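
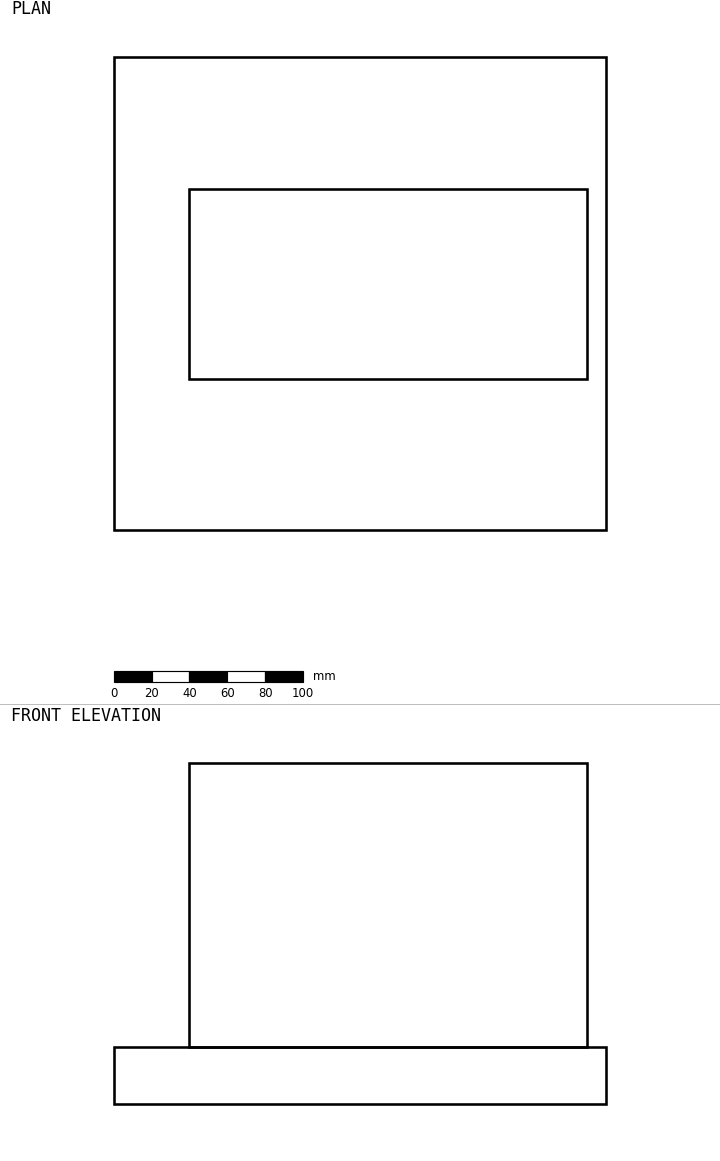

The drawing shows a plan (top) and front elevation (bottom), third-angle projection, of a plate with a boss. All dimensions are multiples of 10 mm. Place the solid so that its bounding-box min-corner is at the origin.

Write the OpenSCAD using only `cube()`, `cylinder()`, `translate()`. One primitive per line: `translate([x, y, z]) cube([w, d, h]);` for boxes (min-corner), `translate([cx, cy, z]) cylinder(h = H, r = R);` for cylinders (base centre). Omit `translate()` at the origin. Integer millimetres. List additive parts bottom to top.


cube([260, 250, 30]);
translate([40, 80, 30]) cube([210, 100, 150]);


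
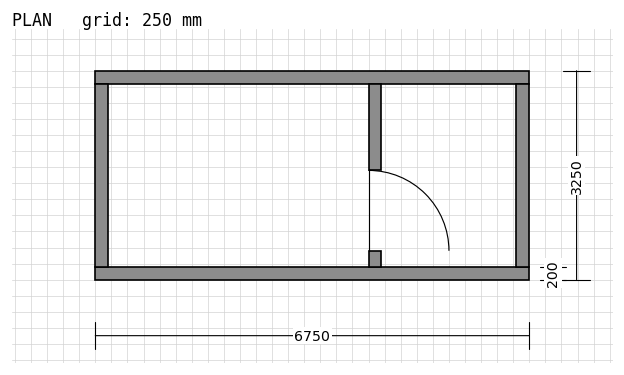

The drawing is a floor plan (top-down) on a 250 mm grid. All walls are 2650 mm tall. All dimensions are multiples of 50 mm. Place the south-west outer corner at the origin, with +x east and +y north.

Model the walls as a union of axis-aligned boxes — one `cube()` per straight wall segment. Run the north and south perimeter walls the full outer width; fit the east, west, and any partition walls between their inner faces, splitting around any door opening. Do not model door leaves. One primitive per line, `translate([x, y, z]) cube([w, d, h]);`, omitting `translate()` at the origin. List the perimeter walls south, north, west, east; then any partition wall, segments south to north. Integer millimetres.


cube([6750, 200, 2650]);
translate([0, 3050, 0]) cube([6750, 200, 2650]);
translate([0, 200, 0]) cube([200, 2850, 2650]);
translate([6550, 200, 0]) cube([200, 2850, 2650]);
translate([4250, 200, 0]) cube([200, 250, 2650]);
translate([4250, 1700, 0]) cube([200, 1350, 2650]);


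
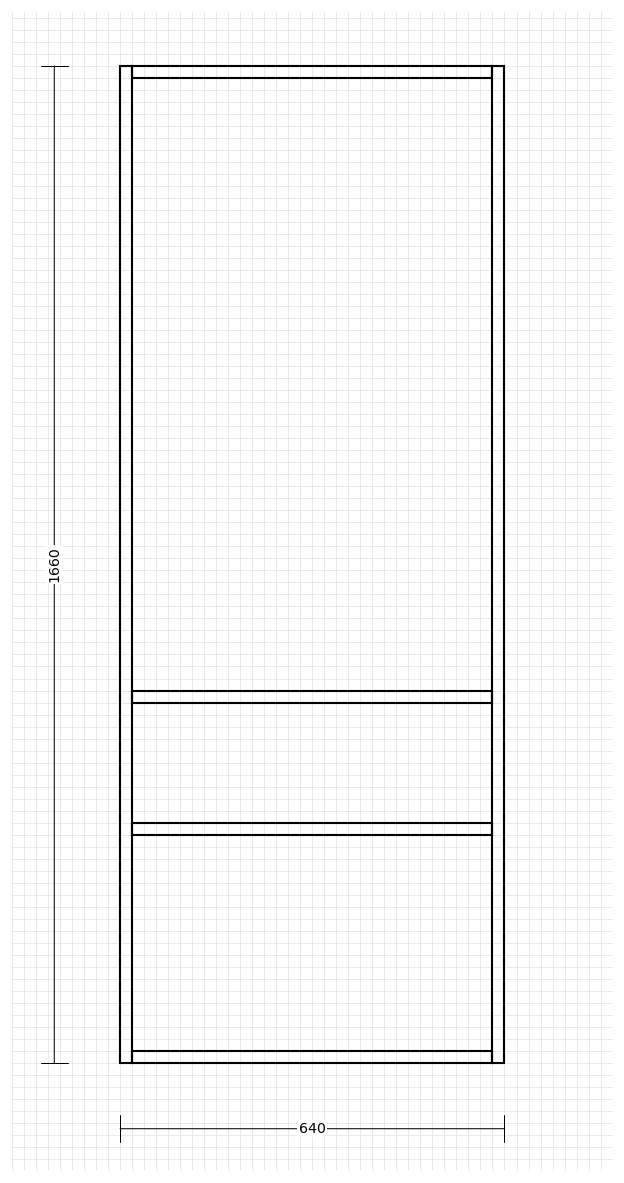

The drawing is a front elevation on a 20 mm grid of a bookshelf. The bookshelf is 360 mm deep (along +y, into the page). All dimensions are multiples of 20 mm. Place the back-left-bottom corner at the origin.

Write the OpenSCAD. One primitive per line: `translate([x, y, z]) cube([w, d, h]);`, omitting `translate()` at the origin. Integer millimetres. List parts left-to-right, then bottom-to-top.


cube([20, 360, 1660]);
translate([20, 0, 0]) cube([600, 360, 20]);
translate([20, 0, 380]) cube([600, 360, 20]);
translate([20, 0, 600]) cube([600, 360, 20]);
translate([20, 0, 1640]) cube([600, 360, 20]);
translate([620, 0, 0]) cube([20, 360, 1660]);


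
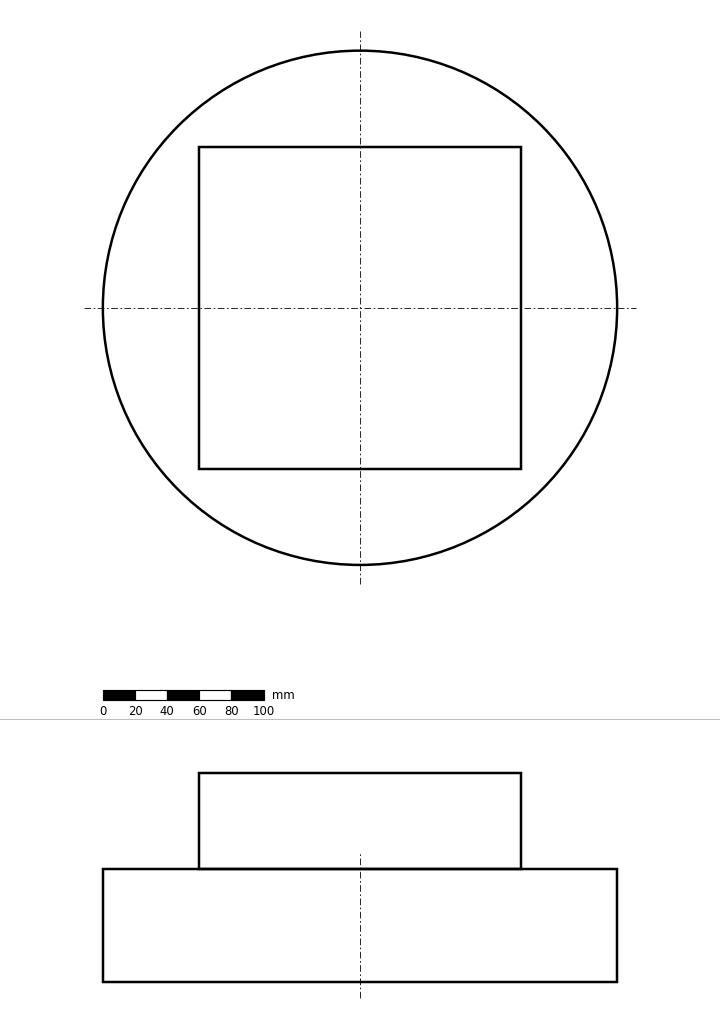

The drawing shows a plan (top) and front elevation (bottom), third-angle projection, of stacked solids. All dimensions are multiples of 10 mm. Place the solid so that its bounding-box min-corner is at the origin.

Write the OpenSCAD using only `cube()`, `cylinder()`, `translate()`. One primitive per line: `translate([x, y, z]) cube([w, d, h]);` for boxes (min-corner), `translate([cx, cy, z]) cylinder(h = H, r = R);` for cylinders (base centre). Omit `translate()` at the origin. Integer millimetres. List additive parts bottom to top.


translate([160, 160, 0]) cylinder(h = 70, r = 160);
translate([60, 60, 70]) cube([200, 200, 60]);


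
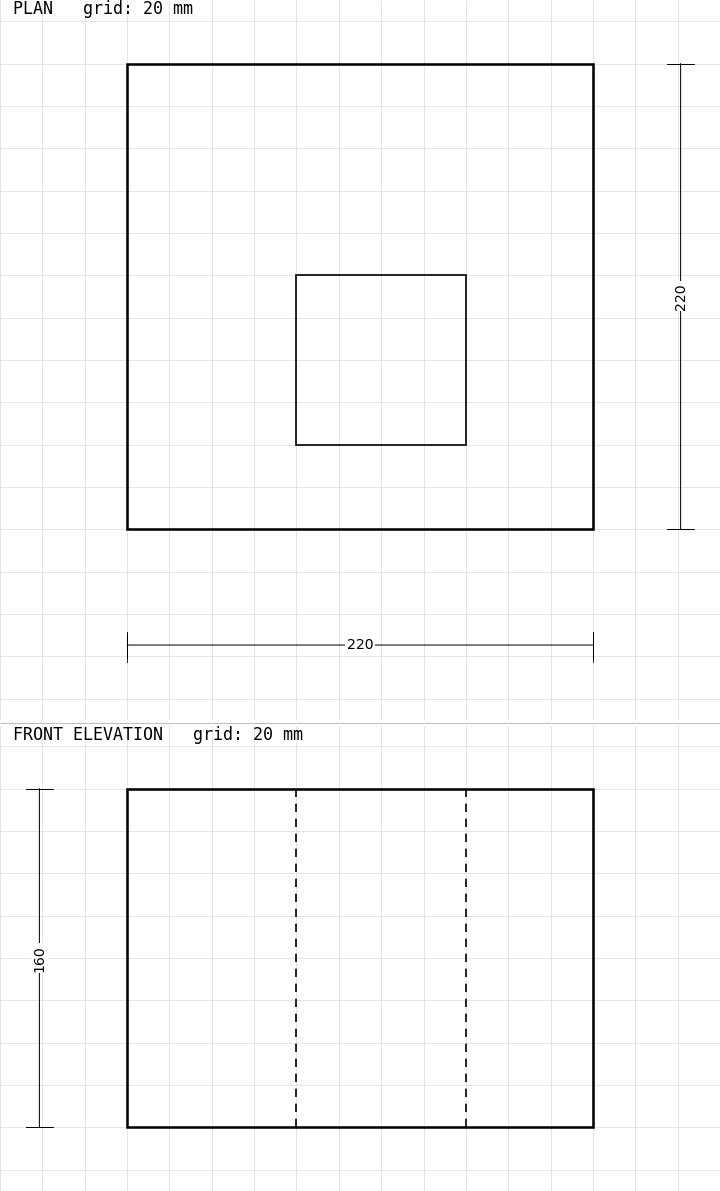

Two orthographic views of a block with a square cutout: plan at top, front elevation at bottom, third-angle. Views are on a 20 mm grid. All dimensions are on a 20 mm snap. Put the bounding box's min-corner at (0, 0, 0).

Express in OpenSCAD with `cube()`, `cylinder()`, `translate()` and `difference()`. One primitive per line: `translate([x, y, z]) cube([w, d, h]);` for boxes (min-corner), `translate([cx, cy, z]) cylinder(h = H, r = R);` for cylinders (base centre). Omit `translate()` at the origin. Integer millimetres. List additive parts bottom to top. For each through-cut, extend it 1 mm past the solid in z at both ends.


difference() {
  cube([220, 220, 160]);
  translate([80, 40, -1]) cube([80, 80, 162]);
}


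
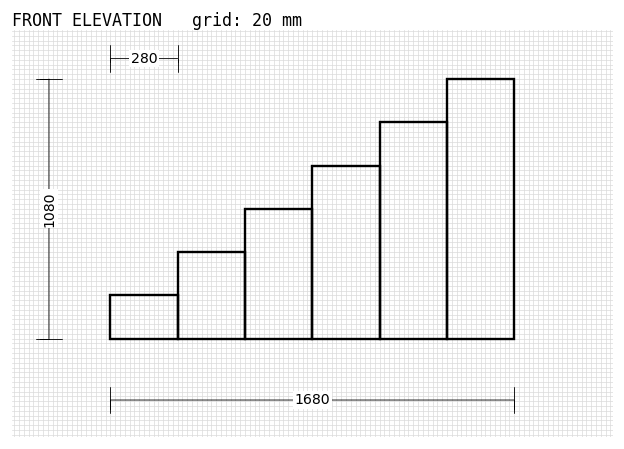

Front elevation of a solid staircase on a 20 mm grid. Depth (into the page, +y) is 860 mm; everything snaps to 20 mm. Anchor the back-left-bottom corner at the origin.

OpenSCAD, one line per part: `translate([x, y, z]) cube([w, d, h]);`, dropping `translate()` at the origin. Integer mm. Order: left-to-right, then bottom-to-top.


cube([280, 860, 180]);
translate([280, 0, 0]) cube([280, 860, 360]);
translate([560, 0, 0]) cube([280, 860, 540]);
translate([840, 0, 0]) cube([280, 860, 720]);
translate([1120, 0, 0]) cube([280, 860, 900]);
translate([1400, 0, 0]) cube([280, 860, 1080]);


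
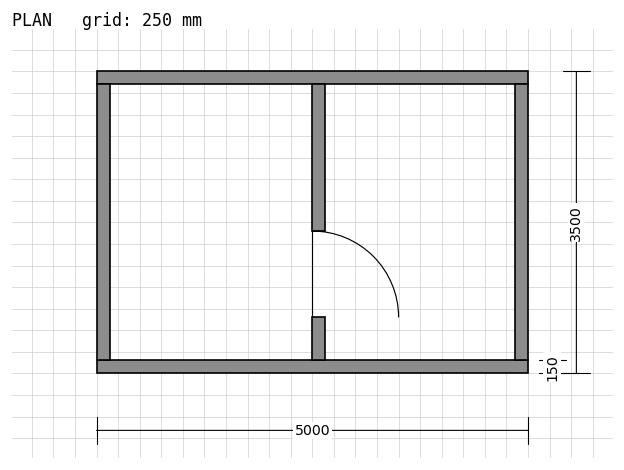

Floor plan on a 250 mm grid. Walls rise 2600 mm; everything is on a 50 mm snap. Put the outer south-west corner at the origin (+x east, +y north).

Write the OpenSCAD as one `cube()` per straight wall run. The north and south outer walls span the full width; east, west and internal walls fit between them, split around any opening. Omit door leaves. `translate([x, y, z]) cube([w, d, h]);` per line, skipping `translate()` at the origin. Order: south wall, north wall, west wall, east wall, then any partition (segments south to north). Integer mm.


cube([5000, 150, 2600]);
translate([0, 3350, 0]) cube([5000, 150, 2600]);
translate([0, 150, 0]) cube([150, 3200, 2600]);
translate([4850, 150, 0]) cube([150, 3200, 2600]);
translate([2500, 150, 0]) cube([150, 500, 2600]);
translate([2500, 1650, 0]) cube([150, 1700, 2600]);


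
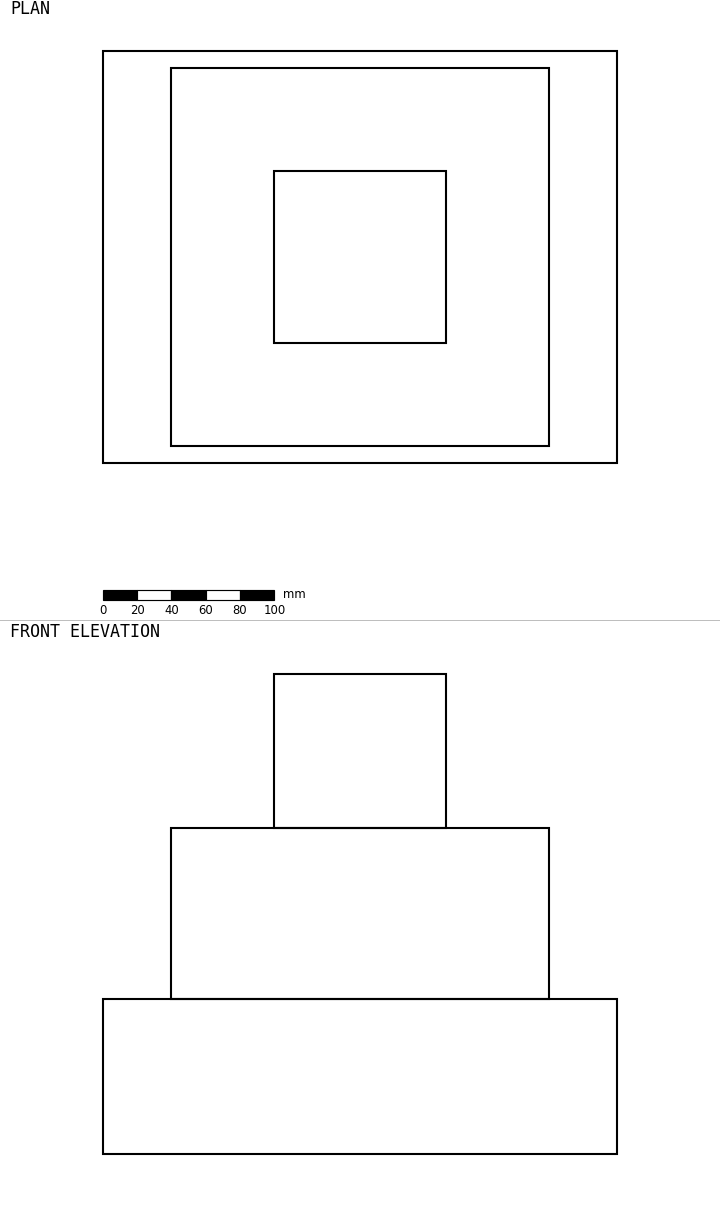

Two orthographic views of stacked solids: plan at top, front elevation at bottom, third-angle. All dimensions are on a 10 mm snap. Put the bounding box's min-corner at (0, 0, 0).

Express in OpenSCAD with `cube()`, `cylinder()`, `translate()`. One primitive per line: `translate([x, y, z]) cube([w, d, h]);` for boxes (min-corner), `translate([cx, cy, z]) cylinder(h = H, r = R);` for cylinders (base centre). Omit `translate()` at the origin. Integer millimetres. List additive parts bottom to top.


cube([300, 240, 90]);
translate([40, 10, 90]) cube([220, 220, 100]);
translate([100, 70, 190]) cube([100, 100, 90]);


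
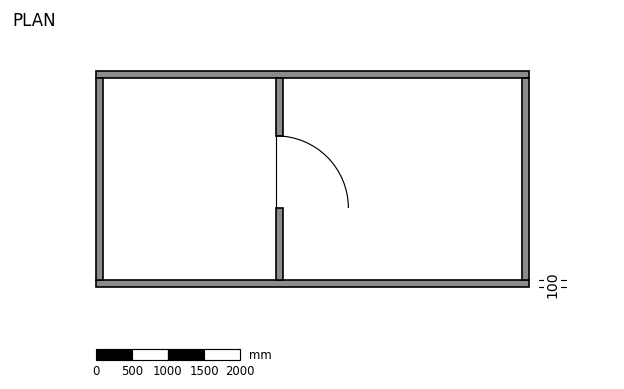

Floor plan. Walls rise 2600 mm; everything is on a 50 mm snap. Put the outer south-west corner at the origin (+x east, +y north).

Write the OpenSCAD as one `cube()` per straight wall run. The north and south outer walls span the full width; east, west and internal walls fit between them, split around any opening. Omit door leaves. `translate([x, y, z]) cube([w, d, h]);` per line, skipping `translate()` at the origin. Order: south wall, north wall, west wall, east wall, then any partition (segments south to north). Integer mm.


cube([6000, 100, 2600]);
translate([0, 2900, 0]) cube([6000, 100, 2600]);
translate([0, 100, 0]) cube([100, 2800, 2600]);
translate([5900, 100, 0]) cube([100, 2800, 2600]);
translate([2500, 100, 0]) cube([100, 1000, 2600]);
translate([2500, 2100, 0]) cube([100, 800, 2600]);


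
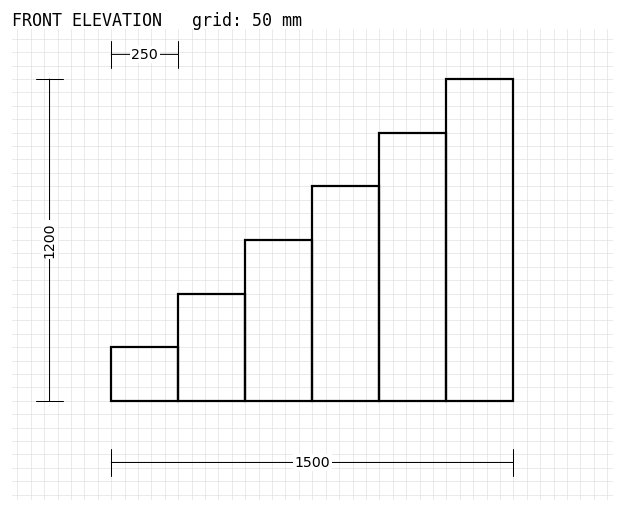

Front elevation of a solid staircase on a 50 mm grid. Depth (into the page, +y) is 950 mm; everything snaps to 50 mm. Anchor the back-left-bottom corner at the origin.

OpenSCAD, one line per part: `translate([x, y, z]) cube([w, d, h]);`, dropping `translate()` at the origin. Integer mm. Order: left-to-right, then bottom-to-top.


cube([250, 950, 200]);
translate([250, 0, 0]) cube([250, 950, 400]);
translate([500, 0, 0]) cube([250, 950, 600]);
translate([750, 0, 0]) cube([250, 950, 800]);
translate([1000, 0, 0]) cube([250, 950, 1000]);
translate([1250, 0, 0]) cube([250, 950, 1200]);


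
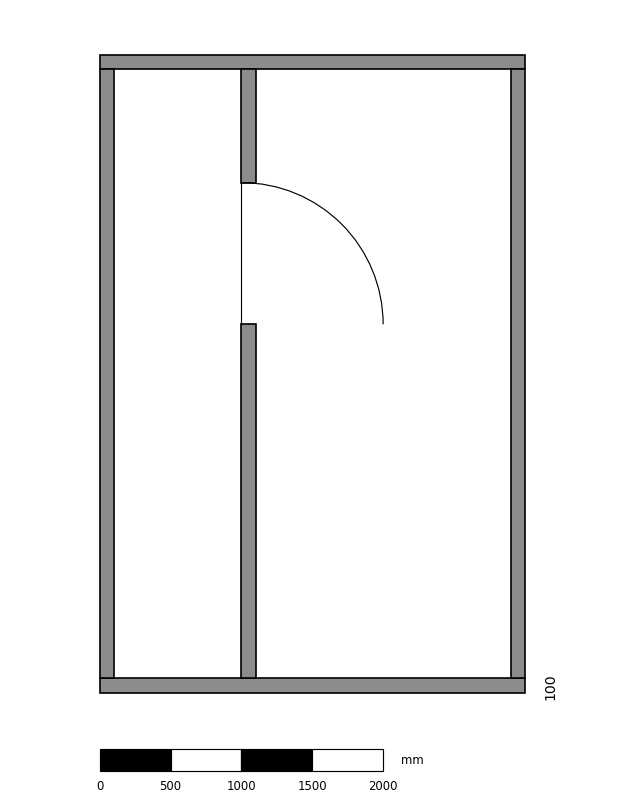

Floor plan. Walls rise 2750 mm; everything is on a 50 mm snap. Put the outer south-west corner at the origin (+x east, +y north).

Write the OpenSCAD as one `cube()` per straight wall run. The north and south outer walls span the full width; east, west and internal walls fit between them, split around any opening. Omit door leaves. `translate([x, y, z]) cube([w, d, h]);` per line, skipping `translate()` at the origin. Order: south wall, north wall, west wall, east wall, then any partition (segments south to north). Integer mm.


cube([3000, 100, 2750]);
translate([0, 4400, 0]) cube([3000, 100, 2750]);
translate([0, 100, 0]) cube([100, 4300, 2750]);
translate([2900, 100, 0]) cube([100, 4300, 2750]);
translate([1000, 100, 0]) cube([100, 2500, 2750]);
translate([1000, 3600, 0]) cube([100, 800, 2750]);


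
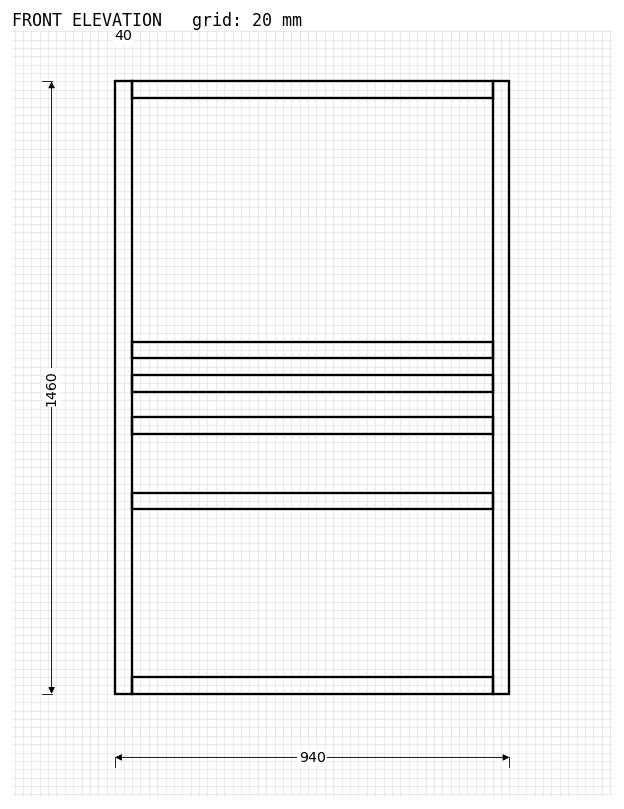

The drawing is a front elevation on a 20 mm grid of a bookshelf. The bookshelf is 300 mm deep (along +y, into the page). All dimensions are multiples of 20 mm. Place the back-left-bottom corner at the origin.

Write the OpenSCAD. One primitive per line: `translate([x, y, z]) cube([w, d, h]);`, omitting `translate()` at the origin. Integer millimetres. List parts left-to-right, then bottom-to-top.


cube([40, 300, 1460]);
translate([40, 0, 0]) cube([860, 300, 40]);
translate([40, 0, 440]) cube([860, 300, 40]);
translate([40, 0, 620]) cube([860, 300, 40]);
translate([40, 0, 720]) cube([860, 300, 40]);
translate([40, 0, 800]) cube([860, 300, 40]);
translate([40, 0, 1420]) cube([860, 300, 40]);
translate([900, 0, 0]) cube([40, 300, 1460]);


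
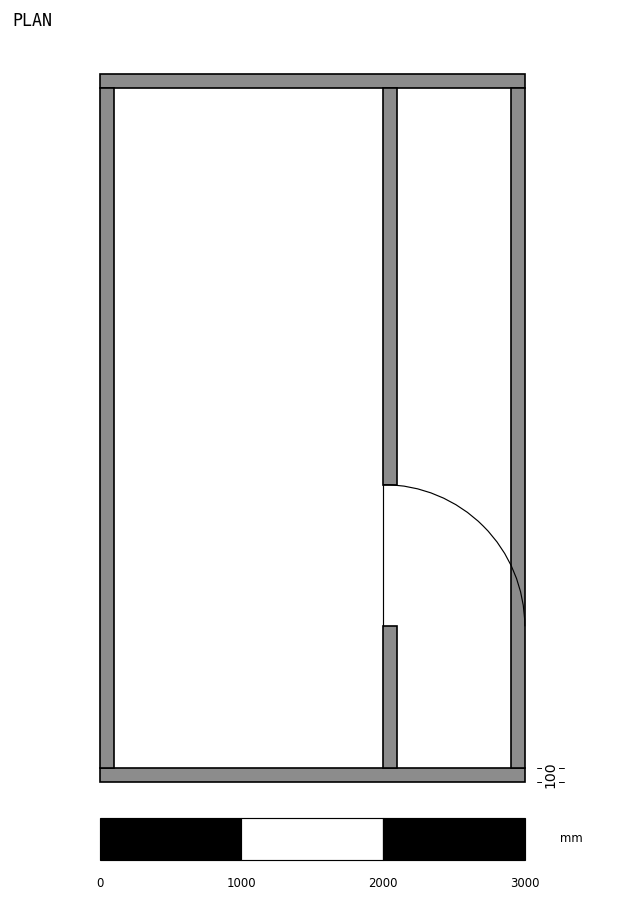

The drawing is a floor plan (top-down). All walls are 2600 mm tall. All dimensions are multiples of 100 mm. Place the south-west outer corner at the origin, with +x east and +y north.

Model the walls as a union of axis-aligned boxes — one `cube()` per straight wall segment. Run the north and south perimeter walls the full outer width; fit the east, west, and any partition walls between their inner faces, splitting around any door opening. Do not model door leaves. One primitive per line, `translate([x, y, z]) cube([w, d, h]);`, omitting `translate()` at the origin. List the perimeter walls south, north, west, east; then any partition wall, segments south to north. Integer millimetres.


cube([3000, 100, 2600]);
translate([0, 4900, 0]) cube([3000, 100, 2600]);
translate([0, 100, 0]) cube([100, 4800, 2600]);
translate([2900, 100, 0]) cube([100, 4800, 2600]);
translate([2000, 100, 0]) cube([100, 1000, 2600]);
translate([2000, 2100, 0]) cube([100, 2800, 2600]);


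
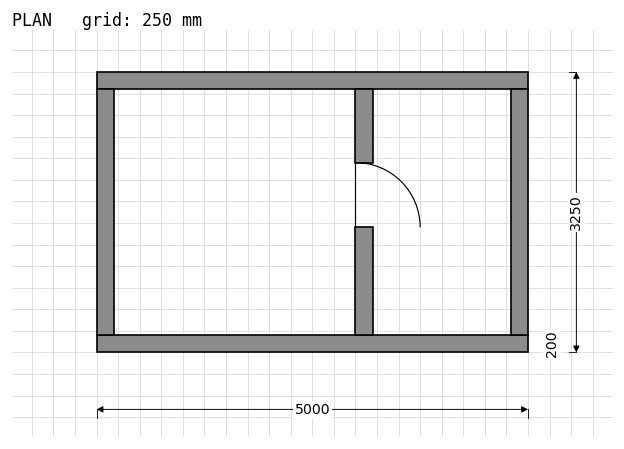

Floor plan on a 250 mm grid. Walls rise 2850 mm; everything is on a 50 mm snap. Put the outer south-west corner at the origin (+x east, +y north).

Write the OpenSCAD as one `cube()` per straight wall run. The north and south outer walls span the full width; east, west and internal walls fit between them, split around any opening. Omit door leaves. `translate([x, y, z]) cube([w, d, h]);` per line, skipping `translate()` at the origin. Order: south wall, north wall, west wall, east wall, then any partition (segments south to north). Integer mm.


cube([5000, 200, 2850]);
translate([0, 3050, 0]) cube([5000, 200, 2850]);
translate([0, 200, 0]) cube([200, 2850, 2850]);
translate([4800, 200, 0]) cube([200, 2850, 2850]);
translate([3000, 200, 0]) cube([200, 1250, 2850]);
translate([3000, 2200, 0]) cube([200, 850, 2850]);


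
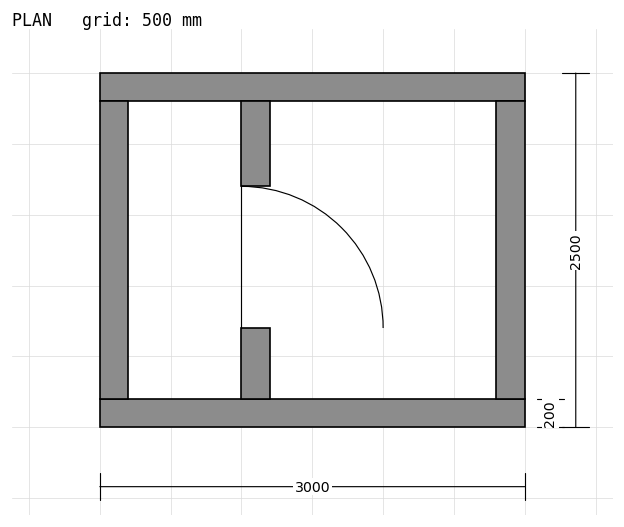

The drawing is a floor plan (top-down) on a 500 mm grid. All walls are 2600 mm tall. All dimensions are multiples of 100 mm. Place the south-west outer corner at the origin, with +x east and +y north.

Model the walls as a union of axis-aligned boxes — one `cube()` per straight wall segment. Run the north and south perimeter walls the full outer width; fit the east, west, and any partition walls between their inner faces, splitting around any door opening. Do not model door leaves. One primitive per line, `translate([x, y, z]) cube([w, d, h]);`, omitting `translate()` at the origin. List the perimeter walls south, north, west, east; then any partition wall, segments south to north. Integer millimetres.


cube([3000, 200, 2600]);
translate([0, 2300, 0]) cube([3000, 200, 2600]);
translate([0, 200, 0]) cube([200, 2100, 2600]);
translate([2800, 200, 0]) cube([200, 2100, 2600]);
translate([1000, 200, 0]) cube([200, 500, 2600]);
translate([1000, 1700, 0]) cube([200, 600, 2600]);


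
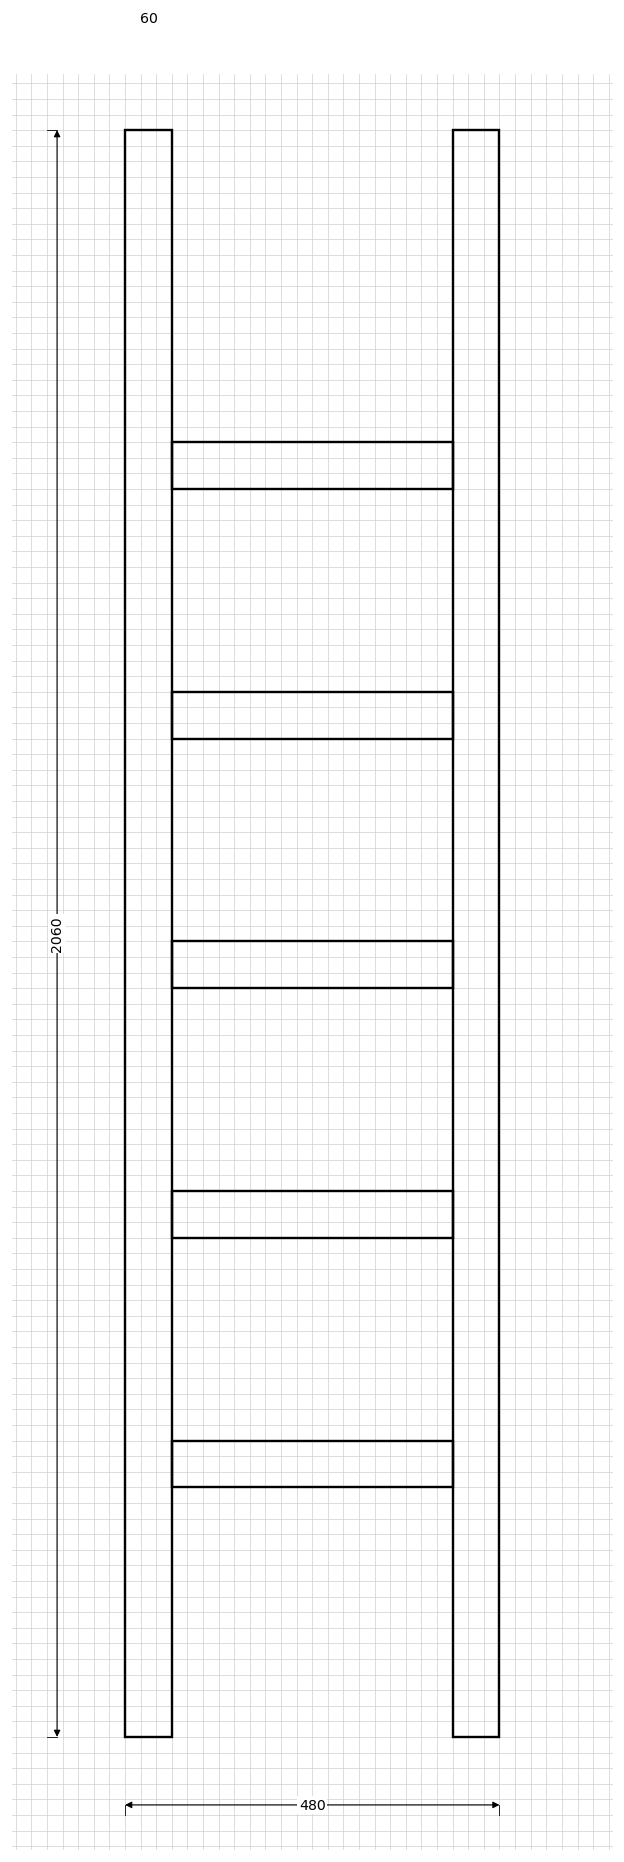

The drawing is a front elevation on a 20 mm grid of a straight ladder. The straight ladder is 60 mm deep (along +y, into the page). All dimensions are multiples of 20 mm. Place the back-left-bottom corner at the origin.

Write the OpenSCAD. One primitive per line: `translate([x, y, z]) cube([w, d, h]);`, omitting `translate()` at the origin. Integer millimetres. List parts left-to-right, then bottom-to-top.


cube([60, 60, 2060]);
translate([60, 0, 320]) cube([360, 60, 60]);
translate([60, 0, 640]) cube([360, 60, 60]);
translate([60, 0, 960]) cube([360, 60, 60]);
translate([60, 0, 1280]) cube([360, 60, 60]);
translate([60, 0, 1600]) cube([360, 60, 60]);
translate([420, 0, 0]) cube([60, 60, 2060]);


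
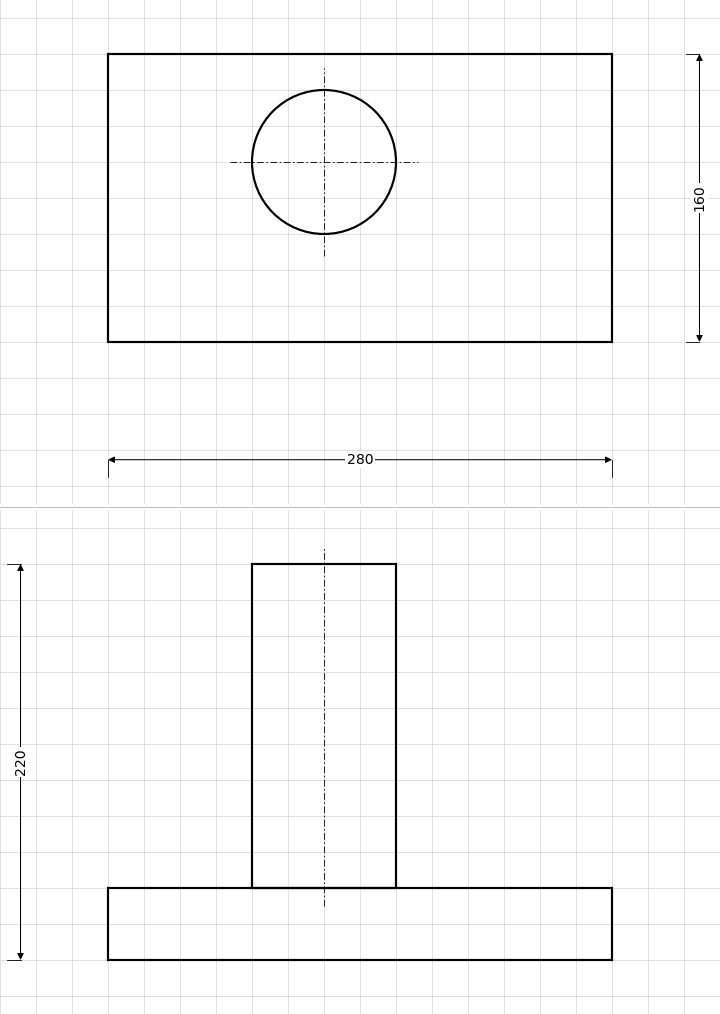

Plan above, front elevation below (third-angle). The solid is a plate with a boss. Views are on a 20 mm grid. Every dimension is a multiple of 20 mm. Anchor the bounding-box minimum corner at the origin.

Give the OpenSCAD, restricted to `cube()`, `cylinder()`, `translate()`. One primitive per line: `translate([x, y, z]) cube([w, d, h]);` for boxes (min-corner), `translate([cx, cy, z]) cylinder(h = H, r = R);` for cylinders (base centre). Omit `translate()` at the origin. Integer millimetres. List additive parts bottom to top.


cube([280, 160, 40]);
translate([120, 100, 40]) cylinder(h = 180, r = 40);


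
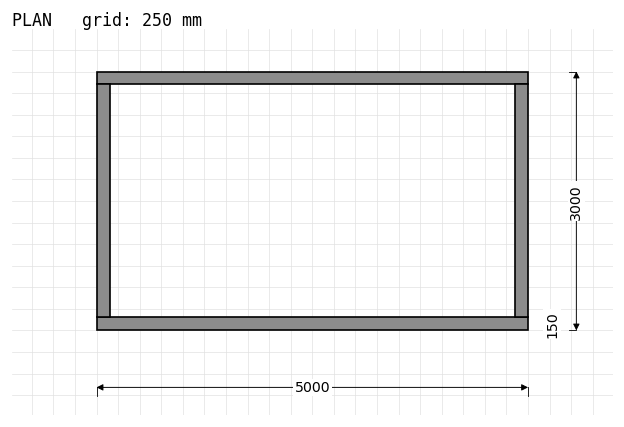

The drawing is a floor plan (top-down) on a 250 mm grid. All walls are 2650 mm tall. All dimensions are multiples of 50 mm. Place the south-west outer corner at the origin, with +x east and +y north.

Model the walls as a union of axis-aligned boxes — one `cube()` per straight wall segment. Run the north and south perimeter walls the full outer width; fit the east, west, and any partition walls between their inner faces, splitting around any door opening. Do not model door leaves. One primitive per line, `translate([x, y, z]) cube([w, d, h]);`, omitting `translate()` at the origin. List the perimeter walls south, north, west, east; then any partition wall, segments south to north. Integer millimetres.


cube([5000, 150, 2650]);
translate([0, 2850, 0]) cube([5000, 150, 2650]);
translate([0, 150, 0]) cube([150, 2700, 2650]);
translate([4850, 150, 0]) cube([150, 2700, 2650]);


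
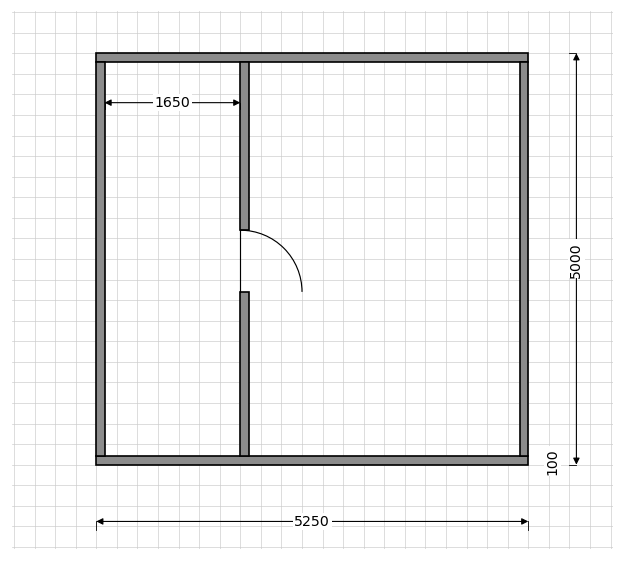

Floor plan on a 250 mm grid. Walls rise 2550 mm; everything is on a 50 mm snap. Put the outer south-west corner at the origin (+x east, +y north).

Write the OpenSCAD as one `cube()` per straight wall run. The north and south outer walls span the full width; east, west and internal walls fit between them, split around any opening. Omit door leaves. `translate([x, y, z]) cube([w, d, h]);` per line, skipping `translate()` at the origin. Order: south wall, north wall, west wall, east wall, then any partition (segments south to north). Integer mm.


cube([5250, 100, 2550]);
translate([0, 4900, 0]) cube([5250, 100, 2550]);
translate([0, 100, 0]) cube([100, 4800, 2550]);
translate([5150, 100, 0]) cube([100, 4800, 2550]);
translate([1750, 100, 0]) cube([100, 2000, 2550]);
translate([1750, 2850, 0]) cube([100, 2050, 2550]);


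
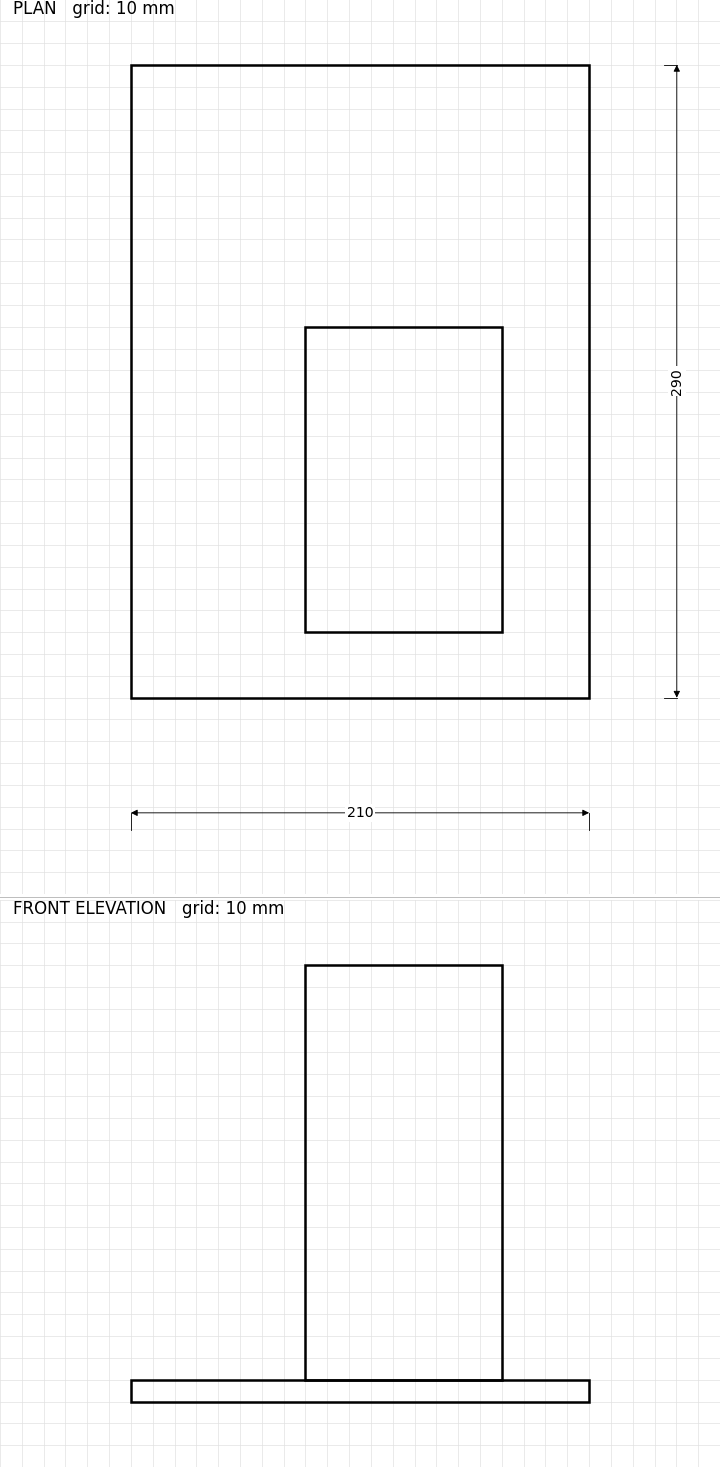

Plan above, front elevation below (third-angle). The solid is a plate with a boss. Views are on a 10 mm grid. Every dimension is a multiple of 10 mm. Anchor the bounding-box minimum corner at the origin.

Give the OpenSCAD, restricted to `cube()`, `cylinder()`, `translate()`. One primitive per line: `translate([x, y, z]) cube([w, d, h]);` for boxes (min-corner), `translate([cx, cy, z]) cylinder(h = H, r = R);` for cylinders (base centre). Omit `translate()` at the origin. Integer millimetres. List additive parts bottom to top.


cube([210, 290, 10]);
translate([80, 30, 10]) cube([90, 140, 190]);


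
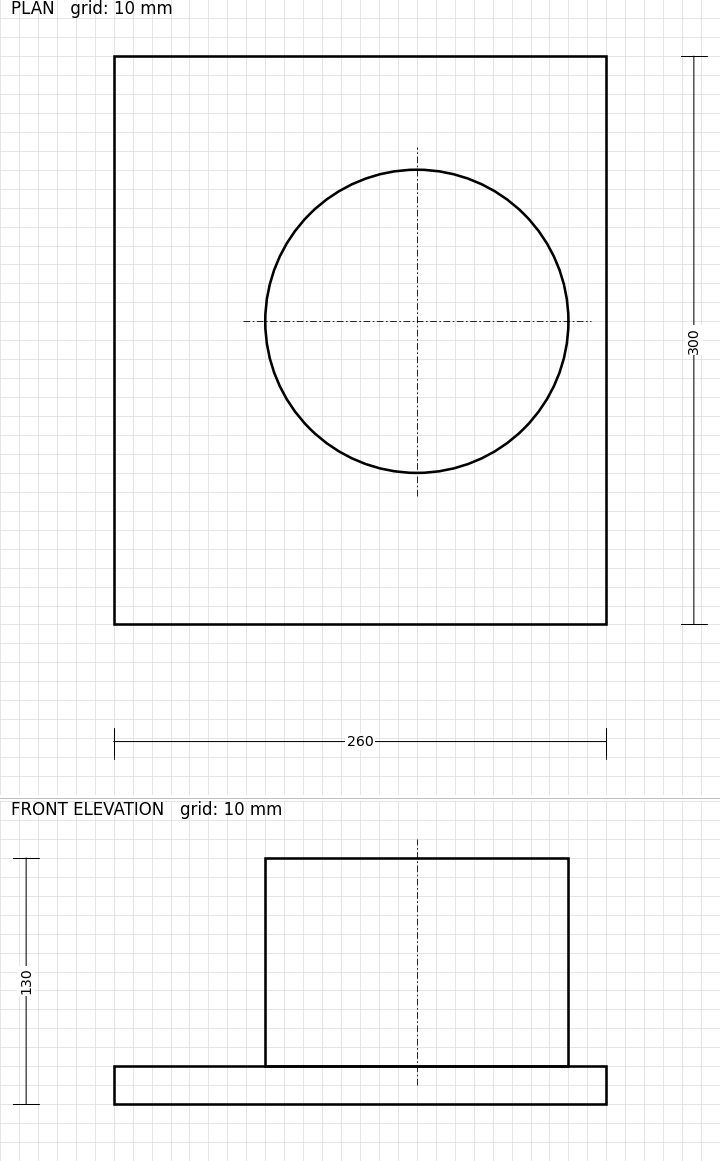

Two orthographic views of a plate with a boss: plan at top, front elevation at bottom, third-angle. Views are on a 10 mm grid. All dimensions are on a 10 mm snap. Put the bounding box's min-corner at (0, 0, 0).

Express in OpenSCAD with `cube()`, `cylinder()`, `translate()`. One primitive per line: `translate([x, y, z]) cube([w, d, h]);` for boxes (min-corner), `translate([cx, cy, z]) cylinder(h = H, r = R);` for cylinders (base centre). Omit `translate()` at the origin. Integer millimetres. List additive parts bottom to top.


cube([260, 300, 20]);
translate([160, 160, 20]) cylinder(h = 110, r = 80);


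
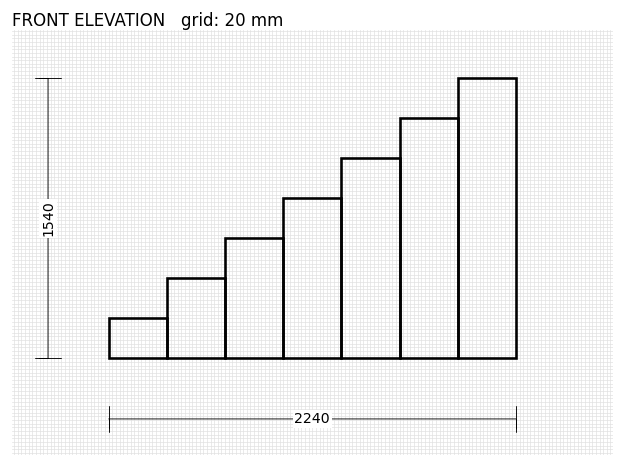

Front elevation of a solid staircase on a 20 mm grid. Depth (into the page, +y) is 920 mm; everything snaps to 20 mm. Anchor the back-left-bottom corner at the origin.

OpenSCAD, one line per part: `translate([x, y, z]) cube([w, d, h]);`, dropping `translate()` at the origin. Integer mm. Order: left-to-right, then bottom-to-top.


cube([320, 920, 220]);
translate([320, 0, 0]) cube([320, 920, 440]);
translate([640, 0, 0]) cube([320, 920, 660]);
translate([960, 0, 0]) cube([320, 920, 880]);
translate([1280, 0, 0]) cube([320, 920, 1100]);
translate([1600, 0, 0]) cube([320, 920, 1320]);
translate([1920, 0, 0]) cube([320, 920, 1540]);


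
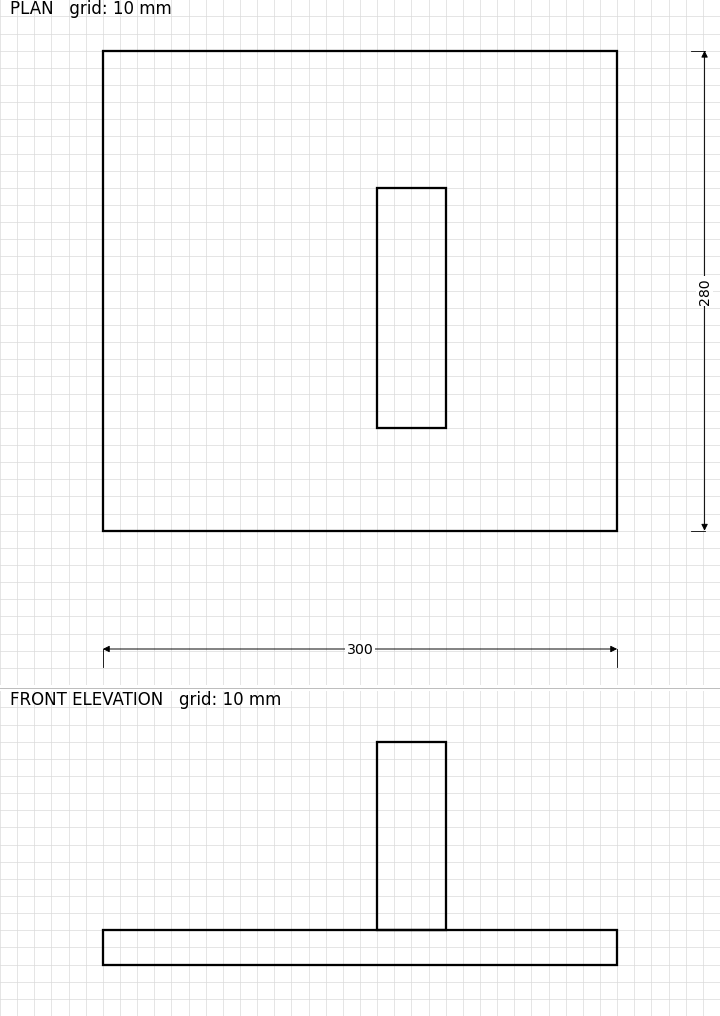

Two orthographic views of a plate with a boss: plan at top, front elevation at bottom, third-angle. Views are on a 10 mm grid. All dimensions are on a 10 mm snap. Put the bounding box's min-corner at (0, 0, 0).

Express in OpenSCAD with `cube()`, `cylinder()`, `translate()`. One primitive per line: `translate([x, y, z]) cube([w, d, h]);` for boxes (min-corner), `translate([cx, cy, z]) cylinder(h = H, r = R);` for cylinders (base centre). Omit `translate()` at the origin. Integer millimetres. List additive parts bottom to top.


cube([300, 280, 20]);
translate([160, 60, 20]) cube([40, 140, 110]);


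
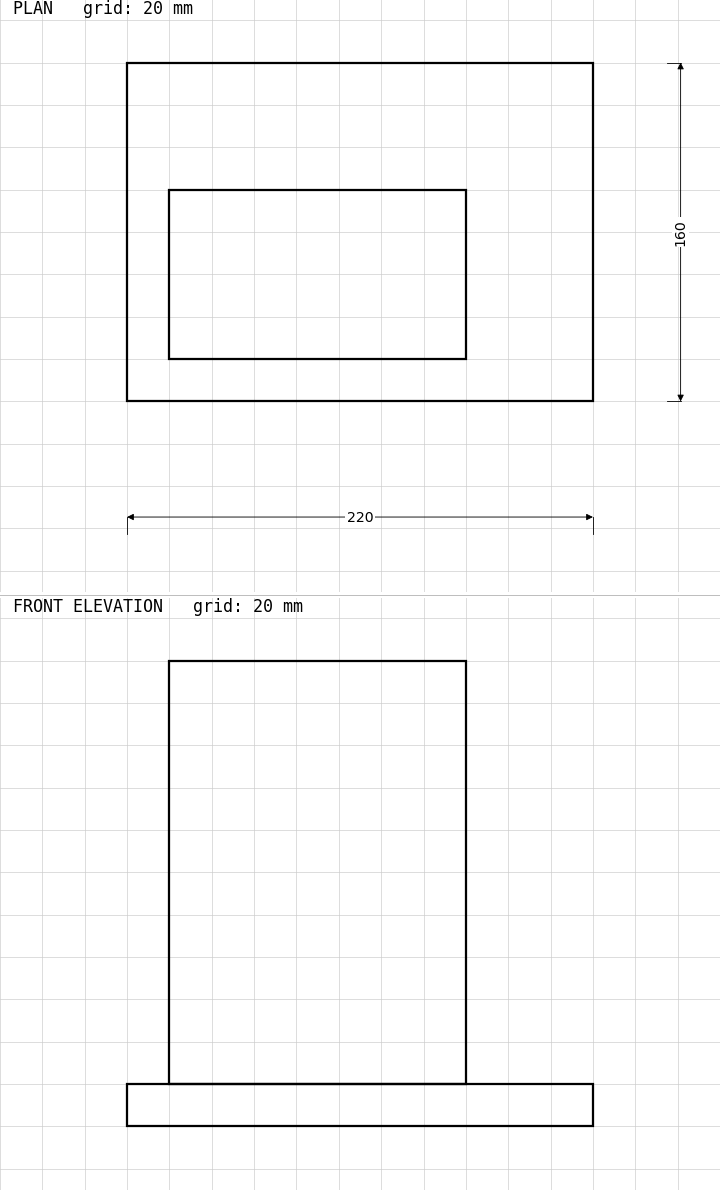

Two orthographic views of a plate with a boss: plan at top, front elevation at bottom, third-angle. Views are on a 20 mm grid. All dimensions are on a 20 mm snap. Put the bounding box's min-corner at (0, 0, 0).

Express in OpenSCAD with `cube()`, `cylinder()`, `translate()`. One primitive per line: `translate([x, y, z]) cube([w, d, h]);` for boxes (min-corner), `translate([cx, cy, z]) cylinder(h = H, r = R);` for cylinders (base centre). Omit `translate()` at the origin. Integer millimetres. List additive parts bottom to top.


cube([220, 160, 20]);
translate([20, 20, 20]) cube([140, 80, 200]);


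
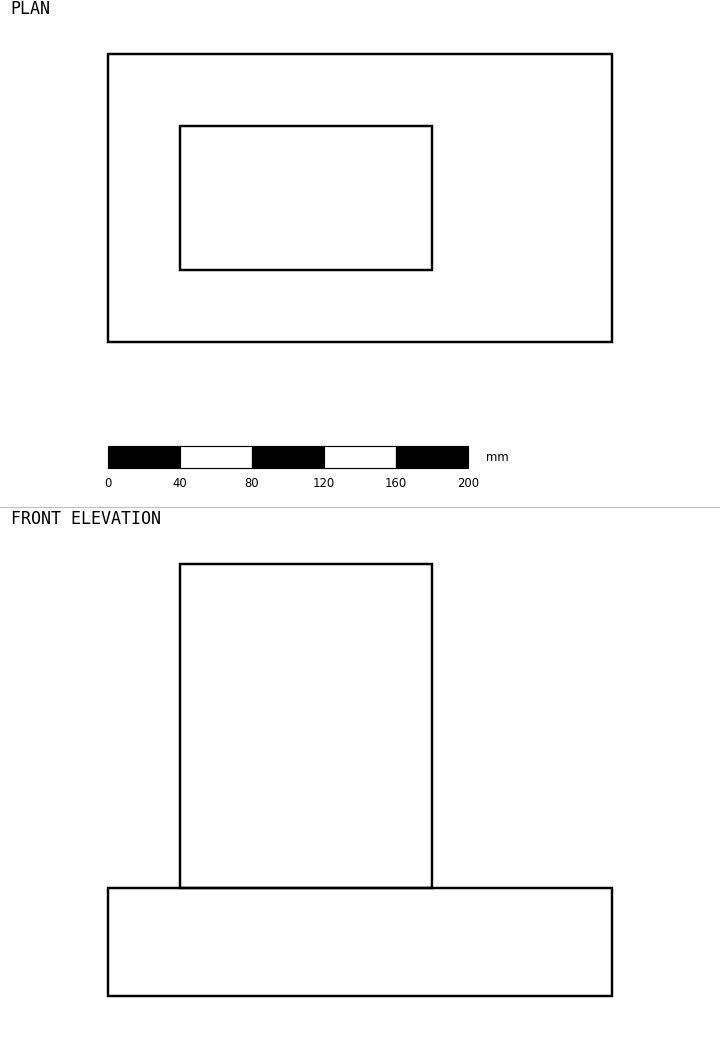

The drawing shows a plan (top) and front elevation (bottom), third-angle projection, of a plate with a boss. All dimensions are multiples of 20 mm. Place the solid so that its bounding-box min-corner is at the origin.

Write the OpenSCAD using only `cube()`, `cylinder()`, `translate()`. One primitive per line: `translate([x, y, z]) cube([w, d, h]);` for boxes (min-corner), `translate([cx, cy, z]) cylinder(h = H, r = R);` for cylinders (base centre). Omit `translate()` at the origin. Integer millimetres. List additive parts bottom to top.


cube([280, 160, 60]);
translate([40, 40, 60]) cube([140, 80, 180]);


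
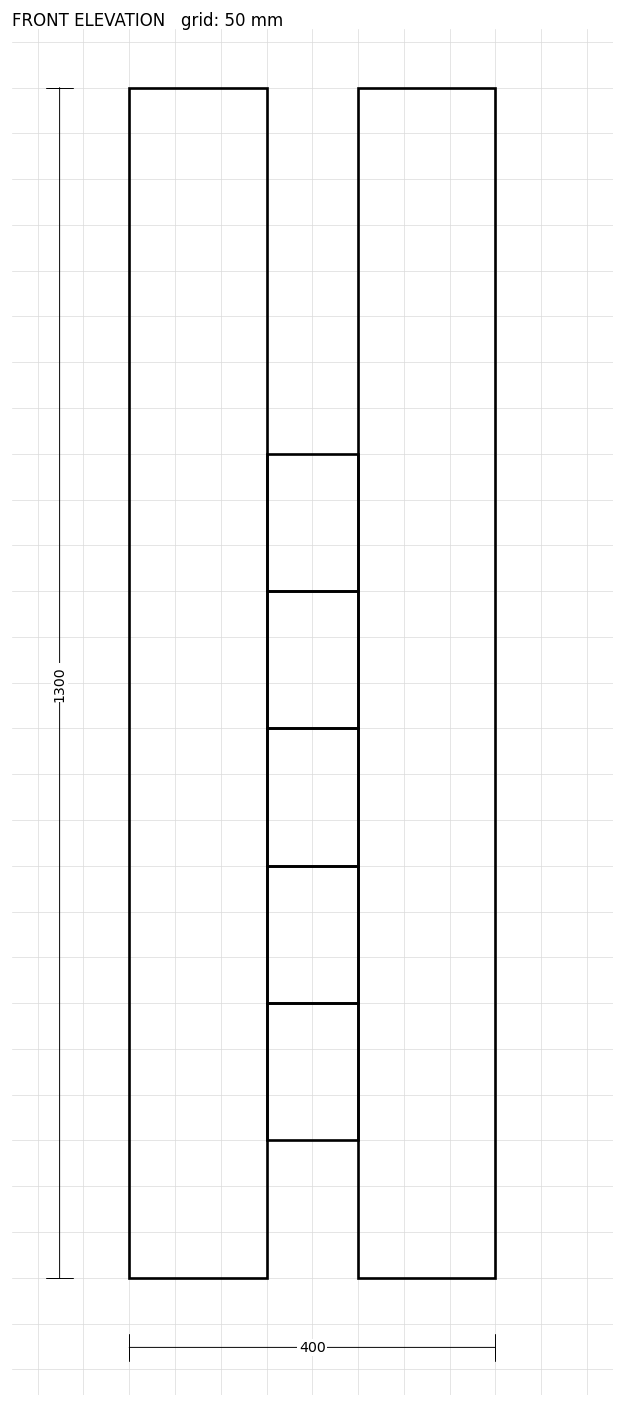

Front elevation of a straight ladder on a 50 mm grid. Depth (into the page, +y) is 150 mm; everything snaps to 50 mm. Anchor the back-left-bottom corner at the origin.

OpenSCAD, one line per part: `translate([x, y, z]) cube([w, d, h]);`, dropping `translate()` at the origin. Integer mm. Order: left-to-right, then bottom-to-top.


cube([150, 150, 1300]);
translate([150, 0, 150]) cube([100, 150, 150]);
translate([150, 0, 300]) cube([100, 150, 150]);
translate([150, 0, 450]) cube([100, 150, 150]);
translate([150, 0, 600]) cube([100, 150, 150]);
translate([150, 0, 750]) cube([100, 150, 150]);
translate([250, 0, 0]) cube([150, 150, 1300]);


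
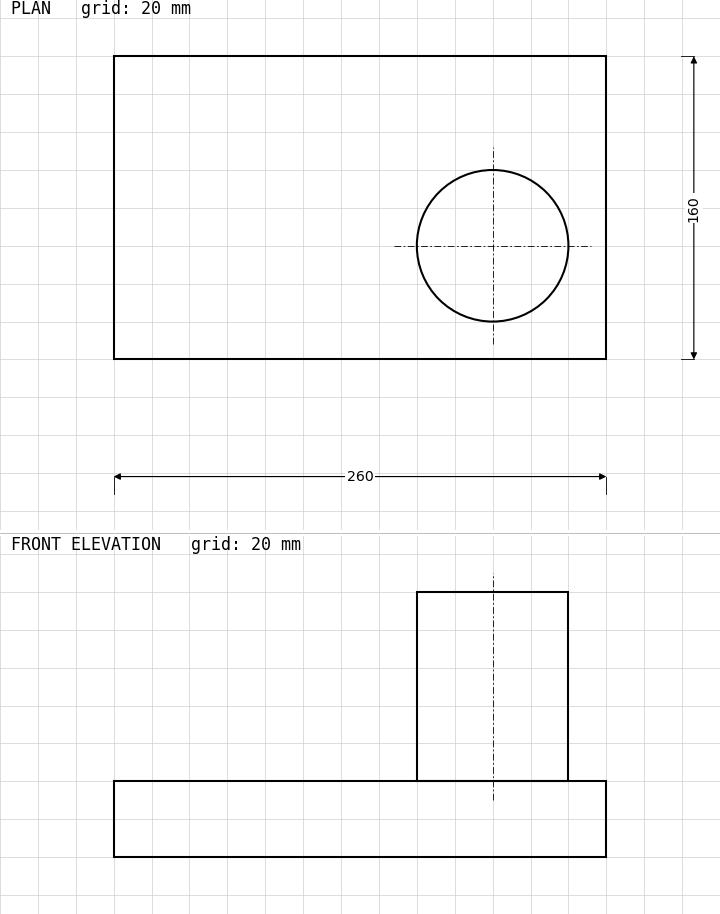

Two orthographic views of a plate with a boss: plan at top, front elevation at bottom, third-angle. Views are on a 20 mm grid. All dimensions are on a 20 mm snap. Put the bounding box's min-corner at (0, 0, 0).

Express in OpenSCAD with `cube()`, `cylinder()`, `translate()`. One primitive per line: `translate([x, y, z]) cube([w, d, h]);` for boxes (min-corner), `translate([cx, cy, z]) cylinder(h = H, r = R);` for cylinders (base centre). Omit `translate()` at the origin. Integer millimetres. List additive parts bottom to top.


cube([260, 160, 40]);
translate([200, 60, 40]) cylinder(h = 100, r = 40);


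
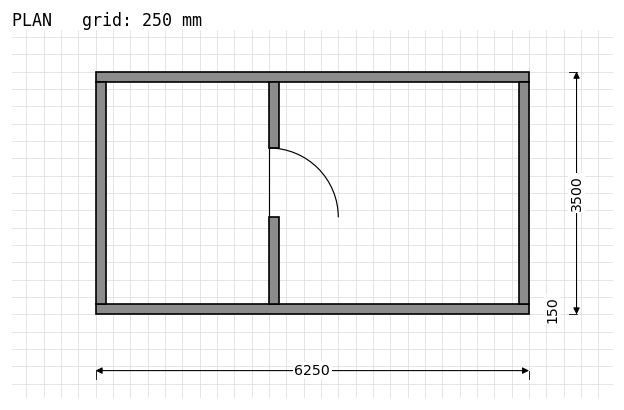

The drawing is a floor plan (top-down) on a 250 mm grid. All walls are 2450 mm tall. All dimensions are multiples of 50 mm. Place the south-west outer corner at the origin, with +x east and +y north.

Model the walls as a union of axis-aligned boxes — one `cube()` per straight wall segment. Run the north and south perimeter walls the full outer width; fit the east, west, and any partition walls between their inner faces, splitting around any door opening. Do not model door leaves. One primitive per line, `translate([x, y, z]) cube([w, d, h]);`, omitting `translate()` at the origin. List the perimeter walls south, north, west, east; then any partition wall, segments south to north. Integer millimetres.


cube([6250, 150, 2450]);
translate([0, 3350, 0]) cube([6250, 150, 2450]);
translate([0, 150, 0]) cube([150, 3200, 2450]);
translate([6100, 150, 0]) cube([150, 3200, 2450]);
translate([2500, 150, 0]) cube([150, 1250, 2450]);
translate([2500, 2400, 0]) cube([150, 950, 2450]);


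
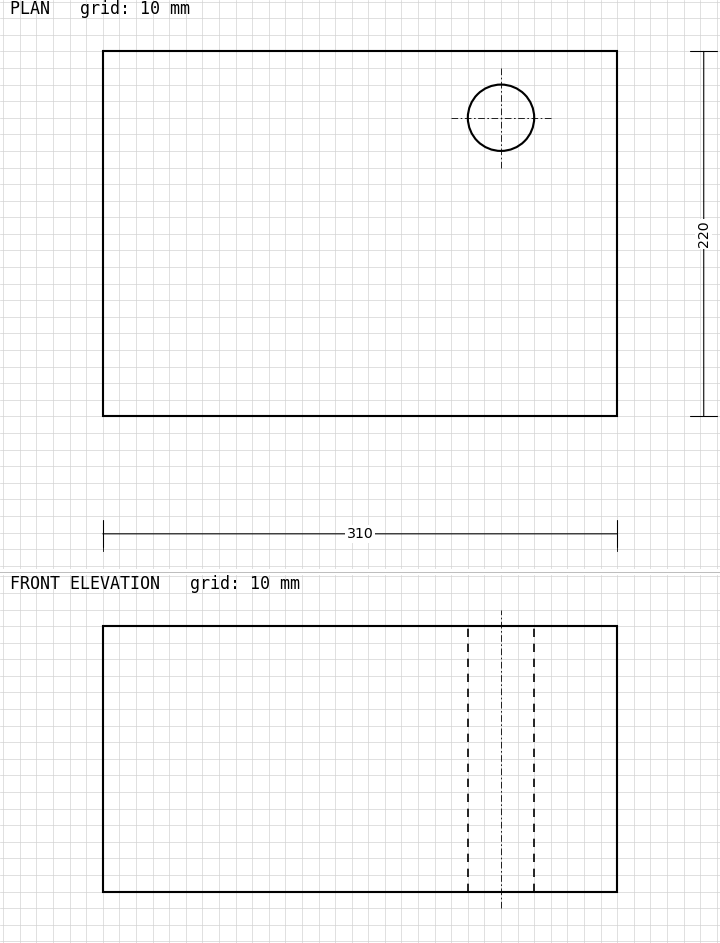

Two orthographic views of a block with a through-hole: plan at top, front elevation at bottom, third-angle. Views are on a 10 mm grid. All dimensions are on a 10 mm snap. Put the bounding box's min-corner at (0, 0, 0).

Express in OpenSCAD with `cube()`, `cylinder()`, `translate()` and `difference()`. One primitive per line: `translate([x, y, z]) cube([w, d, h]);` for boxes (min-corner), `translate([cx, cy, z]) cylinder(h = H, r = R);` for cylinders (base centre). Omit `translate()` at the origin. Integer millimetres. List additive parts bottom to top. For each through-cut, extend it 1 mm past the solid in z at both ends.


difference() {
  cube([310, 220, 160]);
  translate([240, 180, -1]) cylinder(h = 162, r = 20);
}


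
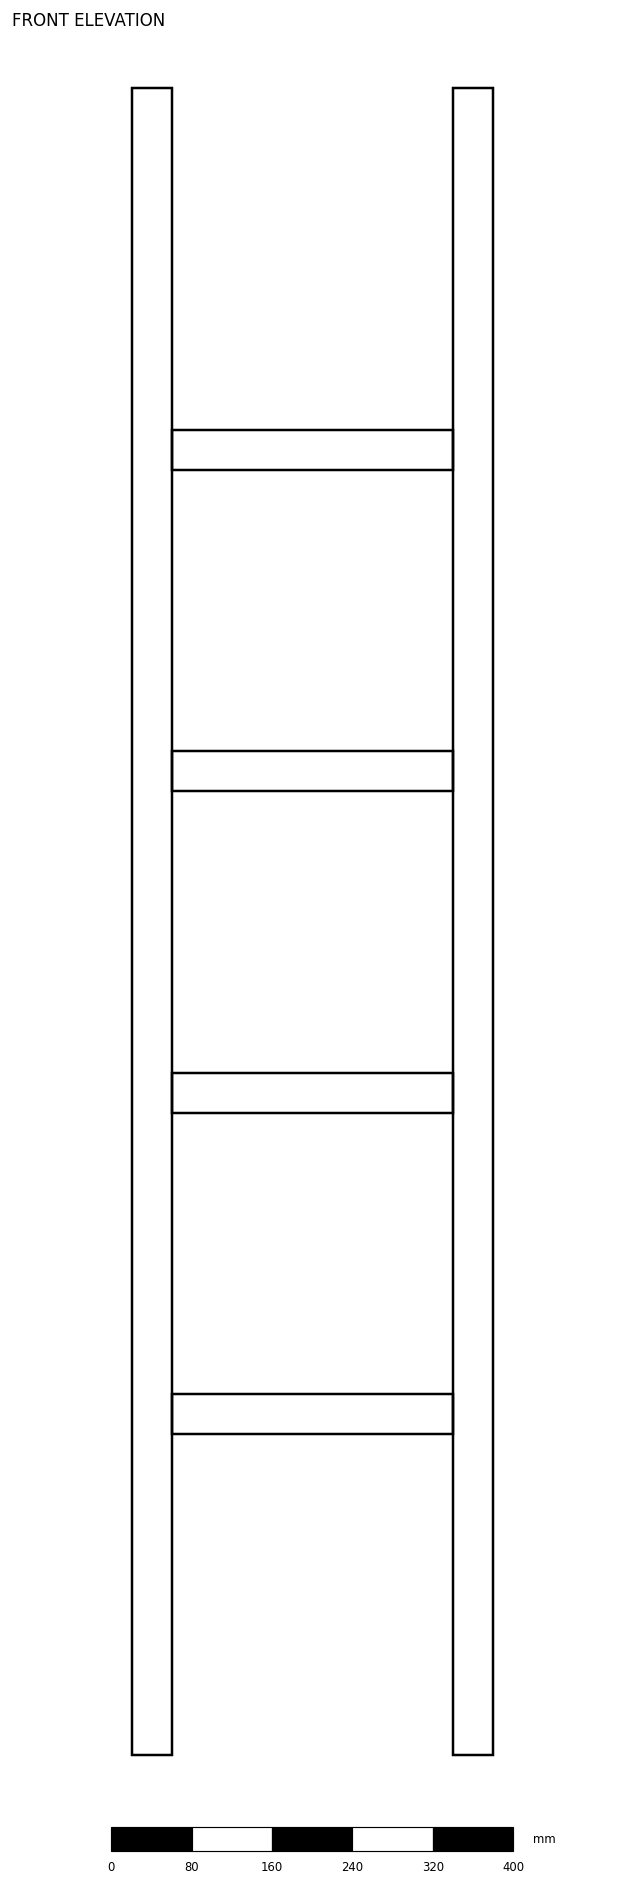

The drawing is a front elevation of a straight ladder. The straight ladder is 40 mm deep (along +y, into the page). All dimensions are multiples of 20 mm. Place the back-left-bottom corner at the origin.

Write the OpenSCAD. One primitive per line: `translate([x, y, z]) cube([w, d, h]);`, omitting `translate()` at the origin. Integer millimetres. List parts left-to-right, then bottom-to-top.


cube([40, 40, 1660]);
translate([40, 0, 320]) cube([280, 40, 40]);
translate([40, 0, 640]) cube([280, 40, 40]);
translate([40, 0, 960]) cube([280, 40, 40]);
translate([40, 0, 1280]) cube([280, 40, 40]);
translate([320, 0, 0]) cube([40, 40, 1660]);


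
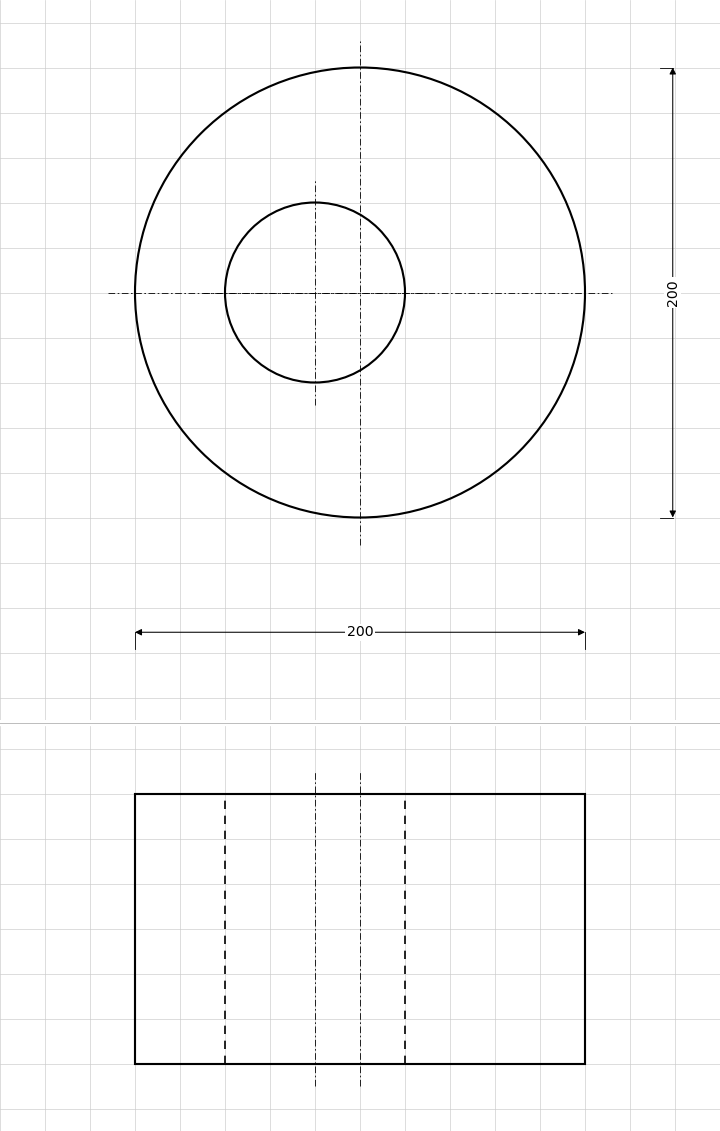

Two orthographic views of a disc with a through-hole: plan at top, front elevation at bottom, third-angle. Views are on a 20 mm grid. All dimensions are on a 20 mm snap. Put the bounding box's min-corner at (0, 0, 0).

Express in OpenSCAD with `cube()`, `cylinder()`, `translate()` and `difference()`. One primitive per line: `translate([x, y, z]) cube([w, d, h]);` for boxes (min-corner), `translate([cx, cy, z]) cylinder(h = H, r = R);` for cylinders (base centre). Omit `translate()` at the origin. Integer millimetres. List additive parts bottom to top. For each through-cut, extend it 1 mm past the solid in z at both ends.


difference() {
  translate([100, 100, 0]) cylinder(h = 120, r = 100);
  translate([80, 100, -1]) cylinder(h = 122, r = 40);
}


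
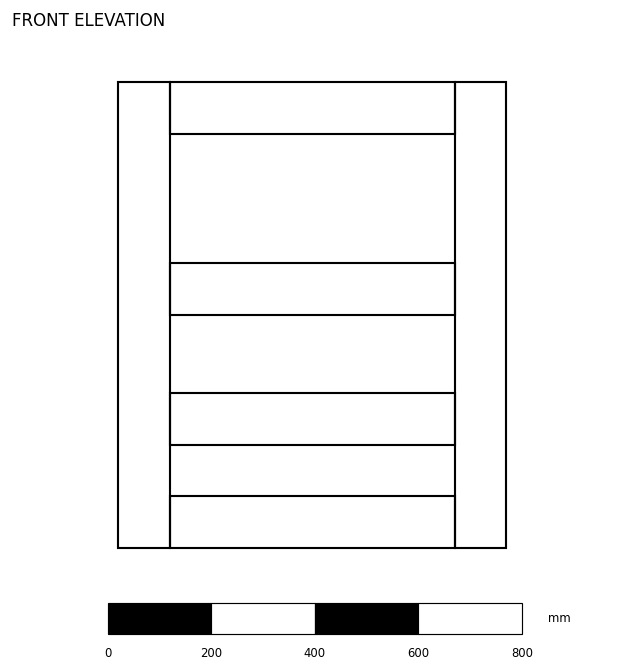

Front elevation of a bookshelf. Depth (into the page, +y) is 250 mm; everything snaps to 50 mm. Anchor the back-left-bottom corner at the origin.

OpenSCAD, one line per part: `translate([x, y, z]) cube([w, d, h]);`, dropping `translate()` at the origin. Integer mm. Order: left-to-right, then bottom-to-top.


cube([100, 250, 900]);
translate([100, 0, 0]) cube([550, 250, 100]);
translate([100, 0, 200]) cube([550, 250, 100]);
translate([100, 0, 450]) cube([550, 250, 100]);
translate([100, 0, 800]) cube([550, 250, 100]);
translate([650, 0, 0]) cube([100, 250, 900]);


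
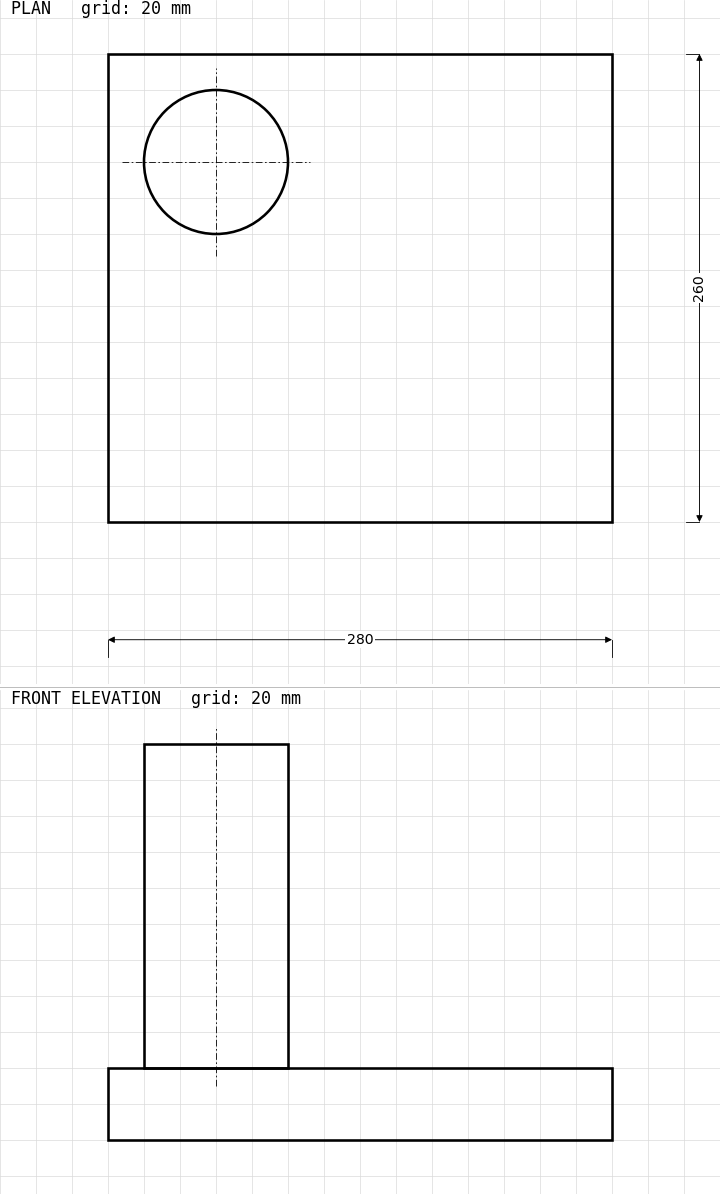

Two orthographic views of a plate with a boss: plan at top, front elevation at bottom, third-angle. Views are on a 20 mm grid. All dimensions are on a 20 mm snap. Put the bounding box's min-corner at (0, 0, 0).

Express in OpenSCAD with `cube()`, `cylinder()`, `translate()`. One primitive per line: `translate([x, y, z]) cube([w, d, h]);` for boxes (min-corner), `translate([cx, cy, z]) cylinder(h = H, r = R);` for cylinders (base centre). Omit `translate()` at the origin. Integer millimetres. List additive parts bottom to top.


cube([280, 260, 40]);
translate([60, 200, 40]) cylinder(h = 180, r = 40);


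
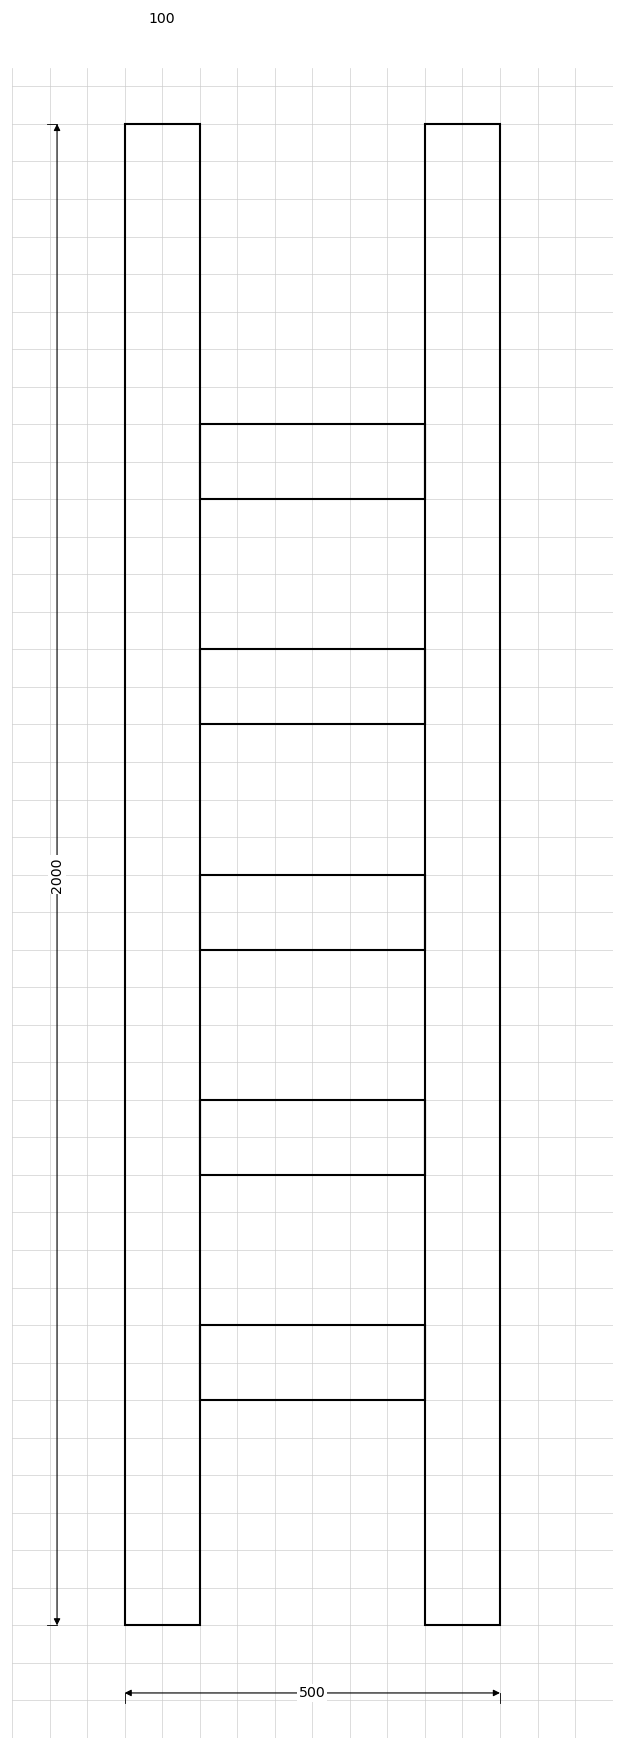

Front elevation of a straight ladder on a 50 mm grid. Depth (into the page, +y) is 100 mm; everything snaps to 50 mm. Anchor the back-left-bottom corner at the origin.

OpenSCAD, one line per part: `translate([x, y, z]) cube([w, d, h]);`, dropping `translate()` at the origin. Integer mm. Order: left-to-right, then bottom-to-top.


cube([100, 100, 2000]);
translate([100, 0, 300]) cube([300, 100, 100]);
translate([100, 0, 600]) cube([300, 100, 100]);
translate([100, 0, 900]) cube([300, 100, 100]);
translate([100, 0, 1200]) cube([300, 100, 100]);
translate([100, 0, 1500]) cube([300, 100, 100]);
translate([400, 0, 0]) cube([100, 100, 2000]);


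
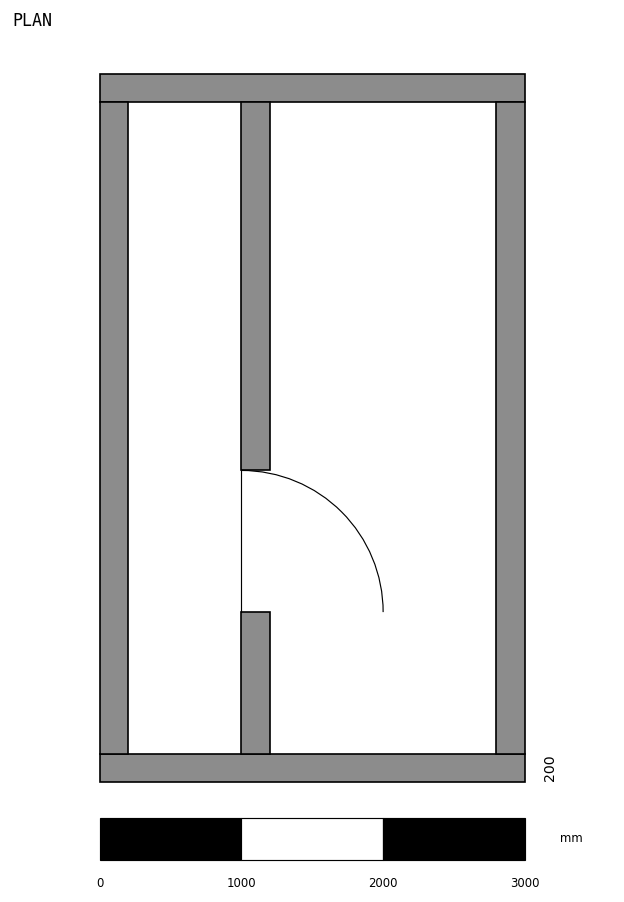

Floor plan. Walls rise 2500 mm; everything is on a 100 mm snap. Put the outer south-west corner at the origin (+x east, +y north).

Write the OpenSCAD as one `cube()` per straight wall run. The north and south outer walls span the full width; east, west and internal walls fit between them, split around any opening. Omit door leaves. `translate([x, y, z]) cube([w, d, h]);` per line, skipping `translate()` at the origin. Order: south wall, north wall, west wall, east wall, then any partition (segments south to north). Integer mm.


cube([3000, 200, 2500]);
translate([0, 4800, 0]) cube([3000, 200, 2500]);
translate([0, 200, 0]) cube([200, 4600, 2500]);
translate([2800, 200, 0]) cube([200, 4600, 2500]);
translate([1000, 200, 0]) cube([200, 1000, 2500]);
translate([1000, 2200, 0]) cube([200, 2600, 2500]);
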